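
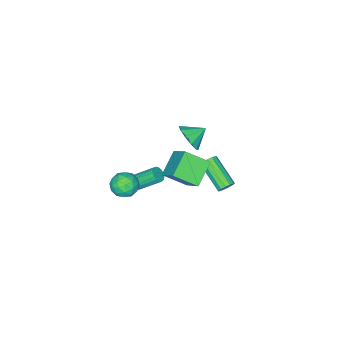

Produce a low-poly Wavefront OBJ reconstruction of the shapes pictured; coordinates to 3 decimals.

v 3.03 -0.086 0.807
v 3.403 0.135 0.061
v 2.817 -1.375 0.319
v 3.19 -1.154 -0.427
v 3.664 -1.216 0.291
v 3.796 -0.419 0.593
v 2.424 -0.821 -0.213
v 2.556 -0.024 0.089
v 3.029 -0.319 -0.569
v 3.795 -0.564 -0.257
v 2.425 -0.676 0.637
v 3.191 -0.921 0.949
v 3.235 0.138 0.477
v 2.985 -1.378 -0.097
v 3.263 -1.414 0.325
v 3.483 -1.284 -0.113
v 3.466 -0.188 0.789
v 3.685 -0.058 0.351
v 3.839 -0.852 0.486
v 2.535 -1.182 0.029
v 2.754 -1.052 -0.409
v 2.737 0.044 0.493
v 2.957 0.174 0.055
v 2.381 -0.388 -0.106
v 3.235 0.001 -0.331
v 3.109 -0.757 -0.618
v 2.659 -0.561 -0.493
v 2.737 -0.093 -0.315
v 3.685 -0.143 -0.148
v 3.56 -0.901 -0.435
v 3.838 -0.937 -0.014
v 3.916 -0.469 0.164
v 3.465 -0.41 -0.519
v 2.66 -0.339 0.815
v 2.535 -1.097 0.528
v 2.304 -0.771 0.216
v 2.382 -0.303 0.394
v 3.111 -0.483 0.998
v 2.985 -1.241 0.711
v 3.483 -1.147 0.695
v 3.561 -0.679 0.873
v 2.755 -0.83 0.899
v -2.85 1.609 -3.31
v -2.366 1.627 -3.07
v -2.807 -0.131 -2.049
v -3.29 -0.149 -2.29
v -2.558 1.78 -2.889
v -2.998 0.022 -1.869
v -2.842 1.879 -2.842
v -3.282 0.121 -1.822
v -3.128 1.891 -2.944
v -3.569 0.133 -1.923
v -3.327 1.815 -3.162
v -3.767 0.057 -2.141
v -3.373 1.673 -3.427
v -3.814 -0.086 -2.406
v -3.254 1.51 -3.655
v -3.694 -0.248 -2.634
v -3.006 1.379 -3.773
v -3.446 -0.379 -2.753
v -2.709 1.321 -3.745
v -3.149 -0.437 -2.724
v -2.456 1.355 -3.579
v -2.897 -0.403 -2.558
v -2.329 1.469 -3.327
v -2.769 -0.289 -2.306
v 2.047 2.952 1.909
v 0.717 2.613 2.77
v 2.485 4.154 3.059
v 1.156 3.815 3.92
v 2.844 1.885 2.72
v 1.515 1.546 3.581
v 3.283 3.087 3.87
v 1.953 2.748 4.731
v -0.284 -2.992 -4.103
v 0.182 -2.899 -3.892
v -0.509 -1.795 -2.847
v -0.976 -1.888 -3.057
v 0.166 -2.734 -4.077
v -0.525 -1.63 -3.032
v 0.047 -2.628 -4.268
v -0.644 -1.523 -3.223
v -0.147 -2.605 -4.421
v -0.839 -1.501 -3.376
v -0.374 -2.671 -4.501
v -1.065 -1.566 -3.456
v -0.58 -2.81 -4.49
v -1.271 -1.706 -3.445
v -0.718 -2.991 -4.39
v -1.409 -1.887 -3.345
v -0.757 -3.173 -4.224
v -1.448 -2.069 -3.179
v -0.687 -3.313 -4.03
v -1.379 -2.209 -2.985
v -0.526 -3.379 -3.853
v -1.217 -2.275 -2.808
v -0.309 -3.357 -3.733
v -1 -2.253 -2.688
v -0.086 -3.251 -3.698
v -0.778 -2.147 -2.653
v 0.091 -3.086 -3.755
v -0.6 -1.982 -2.71
v -2.061 -0.582 0.489
v -1.49 0.115 0.82
v -2.979 -0.098 1.051
v -1.715 0.293 0.3
v -2.071 0.136 -0.147
v -2.424 -0.295 -0.352
v -2.638 -0.835 -0.235
v -2.632 -1.28 0.158
v -2.408 -1.457 0.678
v -2.051 -1.301 1.126
v -1.698 -0.87 1.33
v -1.484 -0.329 1.213
f 1 38 17
f 38 12 41
f 17 41 6
f 38 41 17
f 1 17 13
f 17 6 18
f 13 18 2
f 17 18 13
f 1 13 22
f 13 2 23
f 22 23 8
f 13 23 22
f 1 22 34
f 22 8 37
f 34 37 11
f 22 37 34
f 1 34 38
f 34 11 42
f 38 42 12
f 34 42 38
f 2 18 29
f 18 6 32
f 29 32 10
f 18 32 29
f 6 41 19
f 41 12 40
f 19 40 5
f 41 40 19
f 12 42 39
f 42 11 35
f 39 35 3
f 42 35 39
f 11 37 36
f 37 8 24
f 36 24 7
f 37 24 36
f 8 23 28
f 23 2 25
f 28 25 9
f 23 25 28
f 4 30 16
f 30 10 31
f 16 31 5
f 30 31 16
f 4 16 14
f 16 5 15
f 14 15 3
f 16 15 14
f 4 14 21
f 14 3 20
f 21 20 7
f 14 20 21
f 4 21 26
f 21 7 27
f 26 27 9
f 21 27 26
f 4 26 30
f 26 9 33
f 30 33 10
f 26 33 30
f 5 31 19
f 31 10 32
f 19 32 6
f 31 32 19
f 3 15 39
f 15 5 40
f 39 40 12
f 15 40 39
f 7 20 36
f 20 3 35
f 36 35 11
f 20 35 36
f 9 27 28
f 27 7 24
f 28 24 8
f 27 24 28
f 10 33 29
f 33 9 25
f 29 25 2
f 33 25 29
f 44 43 47
f 44 47 45
f 45 47 48
f 45 48 46
f 47 43 49
f 47 49 48
f 48 49 50
f 48 50 46
f 49 43 51
f 49 51 50
f 50 51 52
f 50 52 46
f 51 43 53
f 51 53 52
f 52 53 54
f 52 54 46
f 53 43 55
f 53 55 54
f 54 55 56
f 54 56 46
f 55 43 57
f 55 57 56
f 56 57 58
f 56 58 46
f 57 43 59
f 57 59 58
f 58 59 60
f 58 60 46
f 59 43 61
f 59 61 60
f 60 61 62
f 60 62 46
f 61 43 63
f 61 63 62
f 62 63 64
f 62 64 46
f 63 43 65
f 63 65 64
f 64 65 66
f 64 66 46
f 65 43 44
f 65 44 66
f 66 44 45
f 66 45 46
f 68 70 67
f 71 68 67
f 67 70 69
f 69 71 67
f 68 74 70
f 72 68 71
f 72 74 68
f 70 74 69
f 73 71 69
f 69 74 73
f 73 72 71
f 74 72 73
f 76 75 79
f 76 79 77
f 77 79 80
f 77 80 78
f 79 75 81
f 79 81 80
f 80 81 82
f 80 82 78
f 81 75 83
f 81 83 82
f 82 83 84
f 82 84 78
f 83 75 85
f 83 85 84
f 84 85 86
f 84 86 78
f 85 75 87
f 85 87 86
f 86 87 88
f 86 88 78
f 87 75 89
f 87 89 88
f 88 89 90
f 88 90 78
f 89 75 91
f 89 91 90
f 90 91 92
f 90 92 78
f 91 75 93
f 91 93 92
f 92 93 94
f 92 94 78
f 93 75 95
f 93 95 94
f 94 95 96
f 94 96 78
f 95 75 97
f 95 97 96
f 96 97 98
f 96 98 78
f 97 75 99
f 97 99 98
f 98 99 100
f 98 100 78
f 99 75 101
f 99 101 100
f 100 101 102
f 100 102 78
f 101 75 76
f 101 76 102
f 102 76 77
f 102 77 78
f 104 103 106
f 104 106 105
f 106 103 107
f 106 107 105
f 107 103 108
f 107 108 105
f 108 103 109
f 108 109 105
f 109 103 110
f 109 110 105
f 110 103 111
f 110 111 105
f 111 103 112
f 111 112 105
f 112 103 113
f 112 113 105
f 113 103 114
f 113 114 105
f 114 103 104
f 114 104 105



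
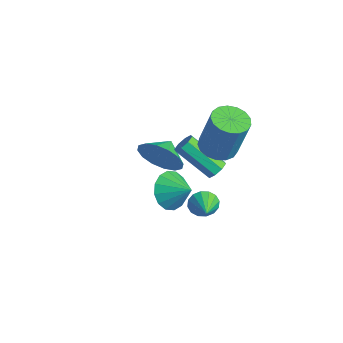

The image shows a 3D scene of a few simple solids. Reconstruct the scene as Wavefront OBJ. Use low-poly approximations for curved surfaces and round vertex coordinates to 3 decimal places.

v 0.161 -0.374 0.795
v 0.813 -0.862 0.697
v 1.311 -0.593 2.667
v 0.659 -0.106 2.765
v 0.95 -0.504 0.613
v 1.448 -0.235 2.584
v 0.907 -0.116 0.571
v 1.404 0.153 2.542
v 0.692 0.213 0.581
v 1.19 0.481 2.551
v 0.356 0.407 0.639
v 0.854 0.675 2.61
v -0.025 0.422 0.733
v 0.473 0.691 2.704
v -0.363 0.255 0.841
v 0.135 0.523 2.812
v -0.581 -0.057 0.939
v -0.083 0.212 2.909
v -0.629 -0.441 1.003
v -0.131 -0.172 2.974
v -0.496 -0.81 1.02
v 0.001 -0.541 2.991
v -0.213 -1.079 0.985
v 0.285 -0.81 2.956
v 0.157 -1.187 0.907
v 0.654 -0.918 2.877
v 0.527 -1.108 0.803
v 1.024 -0.84 2.773
v 1.901 -3.627 1.097
v 2.285 -3.374 0.335
v 2.779 -3.253 1.663
v 2.04 -3.009 0.472
v 1.758 -2.809 0.777
v 1.514 -2.829 1.168
v 1.374 -3.063 1.539
v 1.376 -3.448 1.792
v 1.518 -3.881 1.859
v 1.762 -4.246 1.721
v 2.044 -4.446 1.416
v 2.288 -4.426 1.026
v 2.428 -4.192 0.654
v 2.427 -3.807 0.401
v -0.589 0.108 -1.594
v -0.216 0.106 -1.231
v -1.419 -0.75 -0.003
v -1.791 -0.748 -0.366
v -0.439 0.435 -1.219
v -1.642 -0.42 0.009
v -0.749 0.573 -1.427
v -1.952 -0.282 -0.199
v -0.965 0.438 -1.732
v -2.168 -0.417 -0.505
v -0.961 0.11 -1.957
v -2.164 -0.746 -0.729
v -0.738 -0.22 -1.969
v -1.941 -1.075 -0.741
v -0.428 -0.358 -1.761
v -1.631 -1.213 -0.533
v -0.212 -0.223 -1.455
v -1.415 -1.078 -0.228
v -0.163 -0.801 -3.035
v 0.191 -0.52 -3.516
v 0.803 -1.279 -2.605
v 0.19 -0.292 -3.262
v 0.095 -0.2 -2.947
v -0.069 -0.27 -2.656
v -0.258 -0.481 -2.466
v -0.422 -0.779 -2.429
v -0.516 -1.082 -2.554
v -0.516 -1.311 -2.808
v -0.421 -1.402 -3.123
v -0.257 -1.333 -3.415
v -0.067 -1.121 -3.605
v 0.096 -0.824 -3.642
v -2.906 -1.153 -1.989
v -2.319 -1.107 -1.095
v -3.394 -0.327 -1.711
v -2.035 -0.813 -1.468
v -1.983 -0.611 -1.981
v -2.179 -0.554 -2.496
v -2.57 -0.657 -2.875
v -3.05 -0.894 -3.017
v -3.492 -1.2 -2.883
v -3.776 -1.494 -2.509
v -3.828 -1.696 -1.996
v -3.632 -1.753 -1.481
v -3.241 -1.65 -1.102
v -2.761 -1.413 -0.961
f 2 1 5
f 2 5 3
f 3 5 6
f 3 6 4
f 5 1 7
f 5 7 6
f 6 7 8
f 6 8 4
f 7 1 9
f 7 9 8
f 8 9 10
f 8 10 4
f 9 1 11
f 9 11 10
f 10 11 12
f 10 12 4
f 11 1 13
f 11 13 12
f 12 13 14
f 12 14 4
f 13 1 15
f 13 15 14
f 14 15 16
f 14 16 4
f 15 1 17
f 15 17 16
f 16 17 18
f 16 18 4
f 17 1 19
f 17 19 18
f 18 19 20
f 18 20 4
f 19 1 21
f 19 21 20
f 20 21 22
f 20 22 4
f 21 1 23
f 21 23 22
f 22 23 24
f 22 24 4
f 23 1 25
f 23 25 24
f 24 25 26
f 24 26 4
f 25 1 27
f 25 27 26
f 26 27 28
f 26 28 4
f 27 1 2
f 27 2 28
f 28 2 3
f 28 3 4
f 30 29 32
f 30 32 31
f 32 29 33
f 32 33 31
f 33 29 34
f 33 34 31
f 34 29 35
f 34 35 31
f 35 29 36
f 35 36 31
f 36 29 37
f 36 37 31
f 37 29 38
f 37 38 31
f 38 29 39
f 38 39 31
f 39 29 40
f 39 40 31
f 40 29 41
f 40 41 31
f 41 29 42
f 41 42 31
f 42 29 30
f 42 30 31
f 44 43 47
f 44 47 45
f 45 47 48
f 45 48 46
f 47 43 49
f 47 49 48
f 48 49 50
f 48 50 46
f 49 43 51
f 49 51 50
f 50 51 52
f 50 52 46
f 51 43 53
f 51 53 52
f 52 53 54
f 52 54 46
f 53 43 55
f 53 55 54
f 54 55 56
f 54 56 46
f 55 43 57
f 55 57 56
f 56 57 58
f 56 58 46
f 57 43 59
f 57 59 58
f 58 59 60
f 58 60 46
f 59 43 44
f 59 44 60
f 60 44 45
f 60 45 46
f 62 61 64
f 62 64 63
f 64 61 65
f 64 65 63
f 65 61 66
f 65 66 63
f 66 61 67
f 66 67 63
f 67 61 68
f 67 68 63
f 68 61 69
f 68 69 63
f 69 61 70
f 69 70 63
f 70 61 71
f 70 71 63
f 71 61 72
f 71 72 63
f 72 61 73
f 72 73 63
f 73 61 74
f 73 74 63
f 74 61 62
f 74 62 63
f 76 75 78
f 76 78 77
f 78 75 79
f 78 79 77
f 79 75 80
f 79 80 77
f 80 75 81
f 80 81 77
f 81 75 82
f 81 82 77
f 82 75 83
f 82 83 77
f 83 75 84
f 83 84 77
f 84 75 85
f 84 85 77
f 85 75 86
f 85 86 77
f 86 75 87
f 86 87 77
f 87 75 88
f 87 88 77
f 88 75 76
f 88 76 77



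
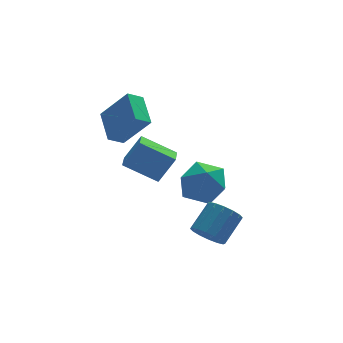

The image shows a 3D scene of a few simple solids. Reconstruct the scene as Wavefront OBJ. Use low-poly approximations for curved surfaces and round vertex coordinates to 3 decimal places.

v 0.249 -0.402 -2.262
v -1.084 0.306 -1.415
v 0.623 0.602 -2.512
v -0.709 1.31 -1.665
v 1.009 -0.39 -1.075
v -0.323 0.318 -0.228
v 1.384 0.614 -1.325
v 0.051 1.322 -0.478
v 1.566 -2.859 -4.269
v 2.137 -3.386 -4.495
v 3.126 -2.708 -3.577
v 2.554 -2.181 -3.351
v 2.17 -3.068 -4.766
v 3.159 -2.39 -3.848
v 2.041 -2.693 -4.903
v 3.03 -2.015 -3.985
v 1.785 -2.363 -4.871
v 2.773 -1.685 -3.953
v 1.47 -2.166 -4.677
v 2.458 -1.488 -3.759
v 1.18 -2.154 -4.374
v 2.169 -1.476 -3.456
v 0.994 -2.332 -4.043
v 1.983 -1.654 -3.125
v 0.961 -2.65 -3.772
v 1.95 -1.972 -2.854
v 1.09 -3.025 -3.635
v 2.079 -2.347 -2.717
v 1.347 -3.355 -3.667
v 2.335 -2.677 -2.749
v 1.662 -3.552 -3.861
v 2.65 -2.874 -2.943
v 1.951 -3.564 -4.164
v 2.94 -2.886 -3.246
v 1.88 1.461 -3.44
v 2.434 1.149 -2.423
v 2.606 -0.109 -4.317
v 3.16 -0.421 -3.3
v 1.965 -0.476 -3.373
v 1.516 0.495 -2.831
v 3.524 0.545 -3.909
v 3.075 1.516 -3.367
v 3.45 0.583 -2.714
v 2.486 -0.048 -2.382
v 2.554 1.088 -4.358
v 1.59 0.457 -4.026
v -1.283 1.726 -0.659
v -1.164 3.261 -0.013
v -0.563 1.854 -1.093
v -0.445 3.389 -0.447
v -0.275 1.031 0.807
v -0.157 2.566 1.453
v 0.444 1.159 0.373
v 0.563 2.694 1.019
f 2 4 1
f 5 2 1
f 1 4 3
f 3 5 1
f 2 8 4
f 6 2 5
f 6 8 2
f 4 8 3
f 7 5 3
f 3 8 7
f 7 6 5
f 8 6 7
f 10 9 13
f 10 13 11
f 11 13 14
f 11 14 12
f 13 9 15
f 13 15 14
f 14 15 16
f 14 16 12
f 15 9 17
f 15 17 16
f 16 17 18
f 16 18 12
f 17 9 19
f 17 19 18
f 18 19 20
f 18 20 12
f 19 9 21
f 19 21 20
f 20 21 22
f 20 22 12
f 21 9 23
f 21 23 22
f 22 23 24
f 22 24 12
f 23 9 25
f 23 25 24
f 24 25 26
f 24 26 12
f 25 9 27
f 25 27 26
f 26 27 28
f 26 28 12
f 27 9 29
f 27 29 28
f 28 29 30
f 28 30 12
f 29 9 31
f 29 31 30
f 30 31 32
f 30 32 12
f 31 9 33
f 31 33 32
f 32 33 34
f 32 34 12
f 33 9 10
f 33 10 34
f 34 10 11
f 34 11 12
f 35 46 40
f 35 40 36
f 35 36 42
f 35 42 45
f 35 45 46
f 36 40 44
f 40 46 39
f 46 45 37
f 45 42 41
f 42 36 43
f 38 44 39
f 38 39 37
f 38 37 41
f 38 41 43
f 38 43 44
f 39 44 40
f 37 39 46
f 41 37 45
f 43 41 42
f 44 43 36
f 48 50 47
f 51 48 47
f 47 50 49
f 49 51 47
f 48 54 50
f 52 48 51
f 52 54 48
f 50 54 49
f 53 51 49
f 49 54 53
f 53 52 51
f 54 52 53



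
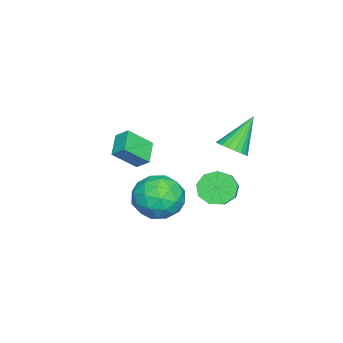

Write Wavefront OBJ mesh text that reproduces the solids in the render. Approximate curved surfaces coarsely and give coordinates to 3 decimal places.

v 1.41 2.114 2.383
v 1.908 1.937 1.68
v 2.829 2.169 2.274
v 2.33 2.346 2.977
v 1.758 2.52 1.684
v 2.679 2.752 2.278
v 1.445 2.913 2.016
v 2.365 3.145 2.61
v 1.115 2.932 2.519
v 2.036 3.164 3.113
v 0.923 2.568 2.959
v 1.844 2.801 3.553
v 0.959 1.992 3.129
v 1.88 2.224 3.723
v 1.206 1.473 2.95
v 2.126 1.705 3.544
v 1.548 1.253 2.506
v 2.468 1.486 3.1
v 1.825 1.437 2.004
v 2.746 1.669 2.598
v -3.63 -3.22 1.096
v -2.923 -4.154 2.127
v -3.51 -2.565 1.608
v -2.803 -3.499 2.638
v -2.477 -2.981 0.522
v -1.77 -3.915 1.552
v -2.357 -2.326 1.033
v -1.65 -3.26 2.064
v 1.546 0.568 1.904
v 2.567 0.135 1.325
v 0.573 -1.155 1.475
v 1.594 -1.588 0.896
v 1.594 -1.442 2.139
v 2.195 -0.378 2.404
v 0.945 -0.642 0.396
v 1.546 0.422 0.661
v 2.196 -0.613 0.393
v 2.597 -1.107 1.47
v 0.543 0.087 1.33
v 0.944 -0.407 2.407
v 2.142 0.503 1.652
v 0.998 -1.523 1.148
v 0.998 -1.437 1.879
v 1.598 -1.692 1.538
v 1.923 0.201 2.286
v 2.524 -0.053 1.946
v 1.951 -0.98 2.424
v 0.616 -0.967 0.854
v 1.217 -1.221 0.514
v 1.542 0.672 1.262
v 2.142 0.417 0.921
v 1.189 -0.04 0.376
v 2.524 -0.192 0.764
v 1.952 -1.204 0.512
v 1.57 -0.648 0.218
v 1.924 -0.023 0.374
v 2.76 -0.482 1.397
v 2.188 -1.495 1.145
v 2.187 -1.409 1.876
v 2.541 -0.783 2.031
v 2.541 -0.922 0.849
v 0.952 0.475 1.655
v 0.38 -0.538 1.403
v 0.599 -0.237 0.769
v 0.953 0.389 0.924
v 1.188 0.184 2.288
v 0.616 -0.828 2.036
v 1.216 -0.997 2.426
v 1.57 -0.372 2.582
v 0.599 -0.098 1.951
v -3.121 1.294 2.146
v -2.59 1.876 2.285
v -4.259 1.946 3.774
v -2.802 2.025 2.077
v -3.07 2.047 1.88
v -3.347 1.939 1.73
v -3.584 1.72 1.652
v -3.742 1.427 1.659
v -3.792 1.111 1.751
v -3.726 0.827 1.911
v -3.555 0.623 2.111
v -3.31 0.536 2.318
v -3.031 0.58 2.495
v -2.769 0.747 2.612
v -2.567 1.009 2.648
v -2.461 1.32 2.598
v -2.469 1.627 2.469
f 2 1 5
f 2 5 3
f 3 5 6
f 3 6 4
f 5 1 7
f 5 7 6
f 6 7 8
f 6 8 4
f 7 1 9
f 7 9 8
f 8 9 10
f 8 10 4
f 9 1 11
f 9 11 10
f 10 11 12
f 10 12 4
f 11 1 13
f 11 13 12
f 12 13 14
f 12 14 4
f 13 1 15
f 13 15 14
f 14 15 16
f 14 16 4
f 15 1 17
f 15 17 16
f 16 17 18
f 16 18 4
f 17 1 19
f 17 19 18
f 18 19 20
f 18 20 4
f 19 1 2
f 19 2 20
f 20 2 3
f 20 3 4
f 22 24 21
f 25 22 21
f 21 24 23
f 23 25 21
f 22 28 24
f 26 22 25
f 26 28 22
f 24 28 23
f 27 25 23
f 23 28 27
f 27 26 25
f 28 26 27
f 29 66 45
f 66 40 69
f 45 69 34
f 66 69 45
f 29 45 41
f 45 34 46
f 41 46 30
f 45 46 41
f 29 41 50
f 41 30 51
f 50 51 36
f 41 51 50
f 29 50 62
f 50 36 65
f 62 65 39
f 50 65 62
f 29 62 66
f 62 39 70
f 66 70 40
f 62 70 66
f 30 46 57
f 46 34 60
f 57 60 38
f 46 60 57
f 34 69 47
f 69 40 68
f 47 68 33
f 69 68 47
f 40 70 67
f 70 39 63
f 67 63 31
f 70 63 67
f 39 65 64
f 65 36 52
f 64 52 35
f 65 52 64
f 36 51 56
f 51 30 53
f 56 53 37
f 51 53 56
f 32 58 44
f 58 38 59
f 44 59 33
f 58 59 44
f 32 44 42
f 44 33 43
f 42 43 31
f 44 43 42
f 32 42 49
f 42 31 48
f 49 48 35
f 42 48 49
f 32 49 54
f 49 35 55
f 54 55 37
f 49 55 54
f 32 54 58
f 54 37 61
f 58 61 38
f 54 61 58
f 33 59 47
f 59 38 60
f 47 60 34
f 59 60 47
f 31 43 67
f 43 33 68
f 67 68 40
f 43 68 67
f 35 48 64
f 48 31 63
f 64 63 39
f 48 63 64
f 37 55 56
f 55 35 52
f 56 52 36
f 55 52 56
f 38 61 57
f 61 37 53
f 57 53 30
f 61 53 57
f 72 71 74
f 72 74 73
f 74 71 75
f 74 75 73
f 75 71 76
f 75 76 73
f 76 71 77
f 76 77 73
f 77 71 78
f 77 78 73
f 78 71 79
f 78 79 73
f 79 71 80
f 79 80 73
f 80 71 81
f 80 81 73
f 81 71 82
f 81 82 73
f 82 71 83
f 82 83 73
f 83 71 84
f 83 84 73
f 84 71 85
f 84 85 73
f 85 71 86
f 85 86 73
f 86 71 87
f 86 87 73
f 87 71 72
f 87 72 73



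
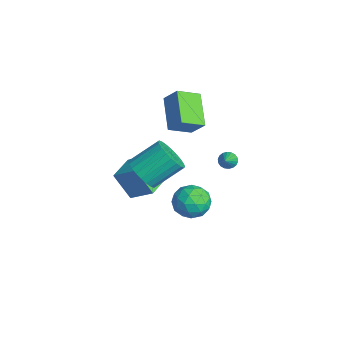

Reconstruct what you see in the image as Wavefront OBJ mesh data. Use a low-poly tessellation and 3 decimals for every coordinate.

v -2.13 0.902 1.292
v -3.98 1.226 2.379
v -2.278 2.235 0.643
v -4.127 2.56 1.731
v -1.473 1.44 2.249
v -3.322 1.765 3.337
v -1.62 2.774 1.601
v -3.47 3.098 2.688
v -1.441 2.378 -4.253
v -0.891 2.762 -3.349
v -0.589 0.778 -4.091
v -0.039 1.162 -3.187
v -1.147 0.973 -3.133
v -1.673 1.962 -3.234
v 0.193 1.578 -4.206
v -0.333 2.567 -4.307
v 0.119 2.268 -3.321
v -0.709 1.894 -2.658
v -0.771 1.646 -4.782
v -1.599 1.272 -4.119
v -1.241 2.711 -3.815
v -0.239 0.829 -3.625
v -0.89 0.718 -3.593
v -0.567 0.944 -3.062
v -1.701 2.24 -3.747
v -1.378 2.466 -3.216
v -1.528 1.414 -3.089
v -0.102 1.074 -4.224
v 0.221 1.3 -3.693
v -0.913 2.596 -4.378
v -0.59 2.822 -3.847
v 0.048 2.126 -4.351
v -0.324 2.646 -3.268
v 0.177 1.705 -3.172
v 0.314 1.95 -3.771
v 0.004 2.531 -3.83
v -0.811 2.426 -2.878
v -0.31 1.485 -2.782
v -0.961 1.374 -2.751
v -1.271 1.956 -2.81
v -0.217 2.135 -2.861
v -1.17 2.055 -4.658
v -0.669 1.114 -4.562
v -0.209 1.584 -4.63
v -0.519 2.166 -4.689
v -1.657 1.835 -4.268
v -1.156 0.894 -4.172
v -1.484 1.009 -3.61
v -1.794 1.59 -3.669
v -1.263 1.405 -4.579
v -4.388 -0.671 -2.573
v -3.516 0.323 -1.707
v -3.721 0.064 -4.087
v -2.85 1.058 -3.221
v -3.07 -1.838 -2.559
v -2.199 -0.844 -1.693
v -2.404 -1.103 -4.073
v -1.532 -0.109 -3.207
v 2.335 -1.795 1.924
v 2.835 -1.251 1.192
v 2.806 0.299 2.325
v 2.305 -0.245 3.056
v 2.449 -1.184 1.09
v 2.419 0.366 2.223
v 2.044 -1.209 1.115
v 2.015 0.341 2.247
v 1.684 -1.324 1.263
v 1.655 0.226 2.395
v 1.423 -1.511 1.511
v 1.394 0.039 2.644
v 1.301 -1.741 1.822
v 1.271 -0.191 2.955
v 1.336 -1.979 2.149
v 1.307 -0.429 3.282
v 1.524 -2.189 2.442
v 1.494 -0.639 3.574
v 1.834 -2.339 2.655
v 1.805 -0.789 3.788
v 2.221 -2.406 2.757
v 2.191 -0.856 3.89
v 2.625 -2.381 2.733
v 2.596 -0.831 3.865
v 2.985 -2.266 2.585
v 2.956 -0.716 3.717
v 3.246 -2.079 2.336
v 3.217 -0.529 3.469
v 3.369 -1.849 2.025
v 3.339 -0.299 3.158
v 3.333 -1.611 1.698
v 3.304 -0.061 2.831
v 3.146 -1.401 1.406
v 3.116 0.149 2.538
v -0.34 3.615 -0.447
v 0.007 3.964 -0.645
v 0.62 3.125 0.367
v -0.087 4.081 -0.464
v -0.231 4.106 -0.279
v -0.397 4.034 -0.127
v -0.551 3.879 -0.039
v -0.663 3.672 -0.031
v -0.712 3.453 -0.106
v -0.686 3.267 -0.248
v -0.592 3.149 -0.43
v -0.448 3.124 -0.615
v -0.282 3.196 -0.767
v -0.128 3.351 -0.855
v -0.016 3.559 -0.863
v 0.033 3.777 -0.788
f 2 4 1
f 5 2 1
f 1 4 3
f 3 5 1
f 2 8 4
f 6 2 5
f 6 8 2
f 4 8 3
f 7 5 3
f 3 8 7
f 7 6 5
f 8 6 7
f 9 46 25
f 46 20 49
f 25 49 14
f 46 49 25
f 9 25 21
f 25 14 26
f 21 26 10
f 25 26 21
f 9 21 30
f 21 10 31
f 30 31 16
f 21 31 30
f 9 30 42
f 30 16 45
f 42 45 19
f 30 45 42
f 9 42 46
f 42 19 50
f 46 50 20
f 42 50 46
f 10 26 37
f 26 14 40
f 37 40 18
f 26 40 37
f 14 49 27
f 49 20 48
f 27 48 13
f 49 48 27
f 20 50 47
f 50 19 43
f 47 43 11
f 50 43 47
f 19 45 44
f 45 16 32
f 44 32 15
f 45 32 44
f 16 31 36
f 31 10 33
f 36 33 17
f 31 33 36
f 12 38 24
f 38 18 39
f 24 39 13
f 38 39 24
f 12 24 22
f 24 13 23
f 22 23 11
f 24 23 22
f 12 22 29
f 22 11 28
f 29 28 15
f 22 28 29
f 12 29 34
f 29 15 35
f 34 35 17
f 29 35 34
f 12 34 38
f 34 17 41
f 38 41 18
f 34 41 38
f 13 39 27
f 39 18 40
f 27 40 14
f 39 40 27
f 11 23 47
f 23 13 48
f 47 48 20
f 23 48 47
f 15 28 44
f 28 11 43
f 44 43 19
f 28 43 44
f 17 35 36
f 35 15 32
f 36 32 16
f 35 32 36
f 18 41 37
f 41 17 33
f 37 33 10
f 41 33 37
f 52 54 51
f 55 52 51
f 51 54 53
f 53 55 51
f 52 58 54
f 56 52 55
f 56 58 52
f 54 58 53
f 57 55 53
f 53 58 57
f 57 56 55
f 58 56 57
f 60 59 63
f 60 63 61
f 61 63 64
f 61 64 62
f 63 59 65
f 63 65 64
f 64 65 66
f 64 66 62
f 65 59 67
f 65 67 66
f 66 67 68
f 66 68 62
f 67 59 69
f 67 69 68
f 68 69 70
f 68 70 62
f 69 59 71
f 69 71 70
f 70 71 72
f 70 72 62
f 71 59 73
f 71 73 72
f 72 73 74
f 72 74 62
f 73 59 75
f 73 75 74
f 74 75 76
f 74 76 62
f 75 59 77
f 75 77 76
f 76 77 78
f 76 78 62
f 77 59 79
f 77 79 78
f 78 79 80
f 78 80 62
f 79 59 81
f 79 81 80
f 80 81 82
f 80 82 62
f 81 59 83
f 81 83 82
f 82 83 84
f 82 84 62
f 83 59 85
f 83 85 84
f 84 85 86
f 84 86 62
f 85 59 87
f 85 87 86
f 86 87 88
f 86 88 62
f 87 59 89
f 87 89 88
f 88 89 90
f 88 90 62
f 89 59 91
f 89 91 90
f 90 91 92
f 90 92 62
f 91 59 60
f 91 60 92
f 92 60 61
f 92 61 62
f 94 93 96
f 94 96 95
f 96 93 97
f 96 97 95
f 97 93 98
f 97 98 95
f 98 93 99
f 98 99 95
f 99 93 100
f 99 100 95
f 100 93 101
f 100 101 95
f 101 93 102
f 101 102 95
f 102 93 103
f 102 103 95
f 103 93 104
f 103 104 95
f 104 93 105
f 104 105 95
f 105 93 106
f 105 106 95
f 106 93 107
f 106 107 95
f 107 93 108
f 107 108 95
f 108 93 94
f 108 94 95



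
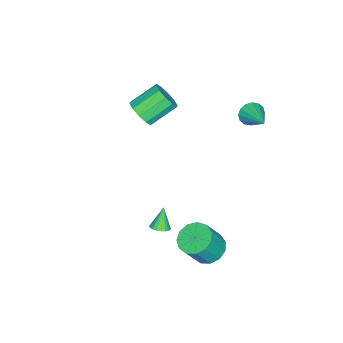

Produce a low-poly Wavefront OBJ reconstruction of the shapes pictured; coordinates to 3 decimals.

v 3.619 3.574 -1.453
v 4.223 3.097 -1.901
v 4.944 2.709 -0.515
v 4.341 3.186 -0.067
v 4.407 3.562 -1.867
v 5.129 3.174 -0.481
v 4.342 4.031 -1.701
v 5.063 3.643 -0.315
v 4.047 4.355 -1.457
v 4.768 3.967 -0.071
v 3.616 4.431 -1.212
v 4.337 4.043 0.174
v 3.186 4.235 -1.043
v 3.908 3.847 0.343
v 2.894 3.829 -1.004
v 3.616 3.441 0.382
v 2.832 3.342 -1.108
v 3.554 2.954 0.278
v 3.02 2.929 -1.322
v 3.742 2.541 0.064
v 3.398 2.721 -1.577
v 4.12 2.333 -0.191
v 3.847 2.783 -1.793
v 4.568 2.395 -0.407
v -2.013 3.012 3.534
v -1.542 2.867 3.08
v -1.027 4.108 4.206
v -1.729 3.122 2.937
v -1.991 3.348 2.955
v -2.26 3.483 3.127
v -2.462 3.493 3.409
v -2.544 3.373 3.724
v -2.483 3.156 3.988
v -2.297 2.901 4.131
v -2.034 2.676 4.113
v -1.765 2.54 3.94
v -1.563 2.531 3.659
v -1.481 2.651 3.344
v -1.07 -2.436 1.844
v -0.642 -2.621 2.542
v -1.722 -1.749 3.435
v -2.15 -1.564 2.736
v -0.448 -2.18 2.347
v -1.528 -1.309 3.24
v -0.492 -1.838 1.96
v -1.572 -0.966 2.852
v -0.756 -1.723 1.528
v -1.836 -0.852 2.421
v -1.141 -1.881 1.217
v -2.221 -1.01 2.11
v -1.498 -2.251 1.145
v -2.578 -1.379 2.038
v -1.692 -2.691 1.34
v -2.772 -1.82 2.233
v -1.648 -3.034 1.728
v -2.728 -2.162 2.62
v -1.384 -3.148 2.159
v -2.464 -2.277 3.052
v -0.999 -2.99 2.47
v -2.079 -2.119 3.363
v 3.371 0.909 -1.475
v 3.809 0.955 -1.218
v 2.789 0.811 -0.465
v 3.746 1.157 -1.235
v 3.619 1.316 -1.293
v 3.448 1.405 -1.382
v 3.264 1.408 -1.488
v 3.099 1.325 -1.591
v 2.981 1.17 -1.675
v 2.93 0.97 -1.723
v 2.955 0.759 -1.729
v 3.052 0.575 -1.691
v 3.205 0.448 -1.616
v 3.386 0.401 -1.516
v 3.565 0.442 -1.409
v 3.71 0.564 -1.314
v 3.796 0.745 -1.246
f 2 1 5
f 2 5 3
f 3 5 6
f 3 6 4
f 5 1 7
f 5 7 6
f 6 7 8
f 6 8 4
f 7 1 9
f 7 9 8
f 8 9 10
f 8 10 4
f 9 1 11
f 9 11 10
f 10 11 12
f 10 12 4
f 11 1 13
f 11 13 12
f 12 13 14
f 12 14 4
f 13 1 15
f 13 15 14
f 14 15 16
f 14 16 4
f 15 1 17
f 15 17 16
f 16 17 18
f 16 18 4
f 17 1 19
f 17 19 18
f 18 19 20
f 18 20 4
f 19 1 21
f 19 21 20
f 20 21 22
f 20 22 4
f 21 1 23
f 21 23 22
f 22 23 24
f 22 24 4
f 23 1 2
f 23 2 24
f 24 2 3
f 24 3 4
f 26 25 28
f 26 28 27
f 28 25 29
f 28 29 27
f 29 25 30
f 29 30 27
f 30 25 31
f 30 31 27
f 31 25 32
f 31 32 27
f 32 25 33
f 32 33 27
f 33 25 34
f 33 34 27
f 34 25 35
f 34 35 27
f 35 25 36
f 35 36 27
f 36 25 37
f 36 37 27
f 37 25 38
f 37 38 27
f 38 25 26
f 38 26 27
f 40 39 43
f 40 43 41
f 41 43 44
f 41 44 42
f 43 39 45
f 43 45 44
f 44 45 46
f 44 46 42
f 45 39 47
f 45 47 46
f 46 47 48
f 46 48 42
f 47 39 49
f 47 49 48
f 48 49 50
f 48 50 42
f 49 39 51
f 49 51 50
f 50 51 52
f 50 52 42
f 51 39 53
f 51 53 52
f 52 53 54
f 52 54 42
f 53 39 55
f 53 55 54
f 54 55 56
f 54 56 42
f 55 39 57
f 55 57 56
f 56 57 58
f 56 58 42
f 57 39 59
f 57 59 58
f 58 59 60
f 58 60 42
f 59 39 40
f 59 40 60
f 60 40 41
f 60 41 42
f 62 61 64
f 62 64 63
f 64 61 65
f 64 65 63
f 65 61 66
f 65 66 63
f 66 61 67
f 66 67 63
f 67 61 68
f 67 68 63
f 68 61 69
f 68 69 63
f 69 61 70
f 69 70 63
f 70 61 71
f 70 71 63
f 71 61 72
f 71 72 63
f 72 61 73
f 72 73 63
f 73 61 74
f 73 74 63
f 74 61 75
f 74 75 63
f 75 61 76
f 75 76 63
f 76 61 77
f 76 77 63
f 77 61 62
f 77 62 63



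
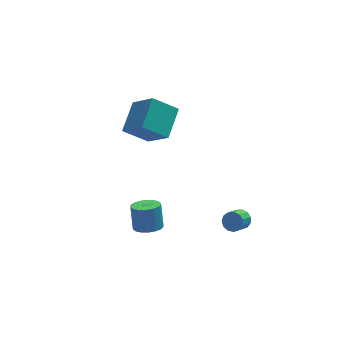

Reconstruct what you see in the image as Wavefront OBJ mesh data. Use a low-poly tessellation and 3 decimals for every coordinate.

v 0.288 3.588 0.207
v -1.035 3.913 1.19
v 1.244 5.061 1.006
v -0.078 5.386 1.99
v 1.058 2.294 1.67
v -0.264 2.619 2.654
v 2.015 3.767 2.47
v 0.692 4.092 3.453
v 3.871 -1.699 -2.215
v 4.356 -1.909 -1.93
v 3.733 -2.491 -1.3
v 3.249 -2.281 -1.585
v 4.262 -1.629 -1.764
v 3.639 -2.212 -1.135
v 4.044 -1.372 -1.742
v 3.421 -1.954 -1.112
v 3.771 -1.218 -1.87
v 3.148 -1.801 -1.24
v 3.53 -1.217 -2.107
v 2.907 -1.8 -1.477
v 3.398 -1.369 -2.378
v 2.775 -1.952 -1.749
v 3.416 -1.625 -2.598
v 2.793 -2.208 -1.968
v 3.578 -1.905 -2.696
v 2.955 -2.488 -2.066
v 3.834 -2.119 -2.641
v 3.211 -2.702 -2.011
v 4.102 -2.2 -2.451
v 3.479 -2.783 -1.821
v 4.296 -2.121 -2.186
v 3.673 -2.704 -1.556
v -1.313 -2.676 -0.214
v -0.549 -2.552 -0.308
v -0.503 -1.901 0.919
v -1.267 -2.024 1.014
v -0.707 -2.251 -0.461
v -0.661 -1.6 0.766
v -1.005 -2.048 -0.558
v -0.959 -1.396 0.669
v -1.373 -1.988 -0.576
v -1.327 -1.336 0.651
v -1.727 -2.086 -0.511
v -1.681 -1.434 0.716
v -1.987 -2.318 -0.378
v -1.941 -1.667 0.849
v -2.092 -2.633 -0.207
v -2.046 -1.982 1.02
v -2.019 -2.958 -0.037
v -1.973 -2.306 1.19
v -1.784 -3.218 0.092
v -1.738 -2.566 1.319
v -1.441 -3.353 0.151
v -1.395 -2.702 1.378
v -1.069 -3.334 0.127
v -1.023 -2.682 1.354
v -0.753 -3.164 0.024
v -0.707 -2.512 1.251
v -0.565 -2.881 -0.132
v -0.519 -2.23 1.095
f 2 4 1
f 5 2 1
f 1 4 3
f 3 5 1
f 2 8 4
f 6 2 5
f 6 8 2
f 4 8 3
f 7 5 3
f 3 8 7
f 7 6 5
f 8 6 7
f 10 9 13
f 10 13 11
f 11 13 14
f 11 14 12
f 13 9 15
f 13 15 14
f 14 15 16
f 14 16 12
f 15 9 17
f 15 17 16
f 16 17 18
f 16 18 12
f 17 9 19
f 17 19 18
f 18 19 20
f 18 20 12
f 19 9 21
f 19 21 20
f 20 21 22
f 20 22 12
f 21 9 23
f 21 23 22
f 22 23 24
f 22 24 12
f 23 9 25
f 23 25 24
f 24 25 26
f 24 26 12
f 25 9 27
f 25 27 26
f 26 27 28
f 26 28 12
f 27 9 29
f 27 29 28
f 28 29 30
f 28 30 12
f 29 9 31
f 29 31 30
f 30 31 32
f 30 32 12
f 31 9 10
f 31 10 32
f 32 10 11
f 32 11 12
f 34 33 37
f 34 37 35
f 35 37 38
f 35 38 36
f 37 33 39
f 37 39 38
f 38 39 40
f 38 40 36
f 39 33 41
f 39 41 40
f 40 41 42
f 40 42 36
f 41 33 43
f 41 43 42
f 42 43 44
f 42 44 36
f 43 33 45
f 43 45 44
f 44 45 46
f 44 46 36
f 45 33 47
f 45 47 46
f 46 47 48
f 46 48 36
f 47 33 49
f 47 49 48
f 48 49 50
f 48 50 36
f 49 33 51
f 49 51 50
f 50 51 52
f 50 52 36
f 51 33 53
f 51 53 52
f 52 53 54
f 52 54 36
f 53 33 55
f 53 55 54
f 54 55 56
f 54 56 36
f 55 33 57
f 55 57 56
f 56 57 58
f 56 58 36
f 57 33 59
f 57 59 58
f 58 59 60
f 58 60 36
f 59 33 34
f 59 34 60
f 60 34 35
f 60 35 36



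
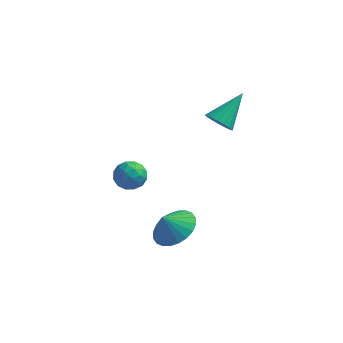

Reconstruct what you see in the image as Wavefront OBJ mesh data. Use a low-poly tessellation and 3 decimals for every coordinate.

v -0.142 -0.331 0.392
v 0.142 -0.612 -0.276
v -1.202 -0.988 0.216
v -0.918 -1.269 -0.452
v -0.608 -1.49 0.227
v 0.047 -1.084 0.336
v -1.107 -0.516 -0.396
v -0.452 -0.11 -0.287
v -0.454 -0.726 -0.762
v -0.145 -1.328 -0.378
v -0.915 -0.272 0.318
v -0.606 -0.874 0.702
v 0.093 -0.414 0.073
v -1.153 -1.186 -0.133
v -0.971 -1.316 0.266
v -0.804 -1.481 -0.127
v 0.037 -0.691 0.433
v 0.204 -0.857 0.04
v -0.236 -1.372 0.336
v -1.264 -0.743 -0.1
v -1.097 -0.909 -0.493
v -0.256 -0.119 0.067
v -0.089 -0.284 -0.326
v -0.824 -0.228 -0.396
v -0.09 -0.646 -0.605
v -0.713 -1.032 -0.708
v -0.825 -0.59 -0.675
v -0.44 -0.351 -0.612
v 0.091 -1 -0.379
v -0.532 -1.386 -0.482
v -0.35 -1.516 -0.083
v 0.035 -1.277 -0.019
v -0.259 -1.067 -0.665
v -0.528 -0.214 0.422
v -1.151 -0.6 0.319
v -1.095 -0.323 -0.041
v -0.71 -0.084 0.023
v -0.347 -0.568 0.648
v -0.97 -0.954 0.545
v -0.62 -1.249 0.552
v -0.235 -1.01 0.615
v -0.801 -0.533 0.605
v 1.292 -0.367 -3.507
v 2.25 -0.336 -2.987
v 0.828 -0.653 -2.633
v 2.112 0.062 -2.93
v 1.849 0.395 -2.961
v 1.502 0.612 -3.075
v 1.122 0.68 -3.255
v 0.769 0.588 -3.473
v 0.495 0.351 -3.696
v 0.343 0.005 -3.891
v 0.335 -0.398 -4.026
v 0.473 -0.796 -4.083
v 0.736 -1.129 -4.052
v 1.083 -1.346 -3.938
v 1.463 -1.414 -3.759
v 1.816 -1.322 -3.541
v 2.09 -1.086 -3.317
v 2.242 -0.739 -3.123
v 2.5 2.036 2.007
v 2.959 2.23 1.501
v 3.16 3.364 3.113
v 2.705 2.408 1.438
v 2.411 2.512 1.488
v 2.135 2.522 1.641
v 1.931 2.436 1.866
v 1.84 2.27 2.12
v 1.879 2.058 2.35
v 2.042 1.842 2.513
v 2.296 1.664 2.576
v 2.59 1.559 2.526
v 2.866 1.55 2.373
v 3.07 1.636 2.147
v 3.161 1.802 1.894
v 3.121 2.014 1.663
f 1 38 17
f 38 12 41
f 17 41 6
f 38 41 17
f 1 17 13
f 17 6 18
f 13 18 2
f 17 18 13
f 1 13 22
f 13 2 23
f 22 23 8
f 13 23 22
f 1 22 34
f 22 8 37
f 34 37 11
f 22 37 34
f 1 34 38
f 34 11 42
f 38 42 12
f 34 42 38
f 2 18 29
f 18 6 32
f 29 32 10
f 18 32 29
f 6 41 19
f 41 12 40
f 19 40 5
f 41 40 19
f 12 42 39
f 42 11 35
f 39 35 3
f 42 35 39
f 11 37 36
f 37 8 24
f 36 24 7
f 37 24 36
f 8 23 28
f 23 2 25
f 28 25 9
f 23 25 28
f 4 30 16
f 30 10 31
f 16 31 5
f 30 31 16
f 4 16 14
f 16 5 15
f 14 15 3
f 16 15 14
f 4 14 21
f 14 3 20
f 21 20 7
f 14 20 21
f 4 21 26
f 21 7 27
f 26 27 9
f 21 27 26
f 4 26 30
f 26 9 33
f 30 33 10
f 26 33 30
f 5 31 19
f 31 10 32
f 19 32 6
f 31 32 19
f 3 15 39
f 15 5 40
f 39 40 12
f 15 40 39
f 7 20 36
f 20 3 35
f 36 35 11
f 20 35 36
f 9 27 28
f 27 7 24
f 28 24 8
f 27 24 28
f 10 33 29
f 33 9 25
f 29 25 2
f 33 25 29
f 44 43 46
f 44 46 45
f 46 43 47
f 46 47 45
f 47 43 48
f 47 48 45
f 48 43 49
f 48 49 45
f 49 43 50
f 49 50 45
f 50 43 51
f 50 51 45
f 51 43 52
f 51 52 45
f 52 43 53
f 52 53 45
f 53 43 54
f 53 54 45
f 54 43 55
f 54 55 45
f 55 43 56
f 55 56 45
f 56 43 57
f 56 57 45
f 57 43 58
f 57 58 45
f 58 43 59
f 58 59 45
f 59 43 60
f 59 60 45
f 60 43 44
f 60 44 45
f 62 61 64
f 62 64 63
f 64 61 65
f 64 65 63
f 65 61 66
f 65 66 63
f 66 61 67
f 66 67 63
f 67 61 68
f 67 68 63
f 68 61 69
f 68 69 63
f 69 61 70
f 69 70 63
f 70 61 71
f 70 71 63
f 71 61 72
f 71 72 63
f 72 61 73
f 72 73 63
f 73 61 74
f 73 74 63
f 74 61 75
f 74 75 63
f 75 61 76
f 75 76 63
f 76 61 62
f 76 62 63



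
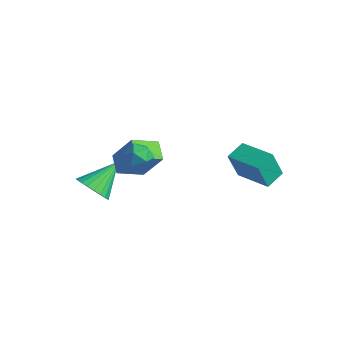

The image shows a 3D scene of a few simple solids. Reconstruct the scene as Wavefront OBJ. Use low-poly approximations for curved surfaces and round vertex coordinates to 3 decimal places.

v -2.124 -0.502 -2.09
v -1.136 -0.058 -0.517
v -1.847 0.832 -2.641
v -0.859 1.277 -1.068
v -1.181 -0.897 -2.572
v -0.193 -0.452 -0.999
v -0.904 0.438 -3.123
v 0.084 0.882 -1.55
v 0.347 -1.085 0.168
v 0.835 -0.709 -0.29
v 1.305 -1.571 0.79
v 1.793 -1.195 0.332
v 1.359 -0.806 0.831
v 0.766 -0.506 0.446
v 1.374 -1.774 0.054
v 0.781 -1.474 -0.331
v 1.469 -1.135 -0.361
v 1.46 -0.537 0.119
v 0.68 -1.743 0.381
v 0.671 -1.145 0.861
v -2.64 -1.367 -4.535
v -1.91 -1.716 -3.947
v -2.82 0.267 -3.345
v -1.707 -1.505 -4.205
v -1.645 -1.274 -4.513
v -1.735 -1.057 -4.824
v -1.962 -0.888 -5.092
v -2.293 -0.791 -5.275
v -2.677 -0.782 -5.345
v -3.055 -0.862 -5.292
v -3.37 -1.019 -5.123
v -3.574 -1.229 -4.865
v -3.636 -1.461 -4.557
v -3.546 -1.678 -4.245
v -3.318 -1.847 -3.978
v -2.987 -1.944 -3.795
v -2.604 -1.953 -3.725
v -2.225 -1.873 -3.778
v 2.358 3.555 -2.428
v 2.256 3.005 -0.908
v 2.137 4.573 -2.074
v 2.035 4.023 -0.554
v 4.225 3.877 -2.186
v 4.123 3.327 -0.666
v 4.004 4.895 -1.832
v 3.902 4.345 -0.312
f 2 4 1
f 5 2 1
f 1 4 3
f 3 5 1
f 2 8 4
f 6 2 5
f 6 8 2
f 4 8 3
f 7 5 3
f 3 8 7
f 7 6 5
f 8 6 7
f 9 20 14
f 9 14 10
f 9 10 16
f 9 16 19
f 9 19 20
f 10 14 18
f 14 20 13
f 20 19 11
f 19 16 15
f 16 10 17
f 12 18 13
f 12 13 11
f 12 11 15
f 12 15 17
f 12 17 18
f 13 18 14
f 11 13 20
f 15 11 19
f 17 15 16
f 18 17 10
f 22 21 24
f 22 24 23
f 24 21 25
f 24 25 23
f 25 21 26
f 25 26 23
f 26 21 27
f 26 27 23
f 27 21 28
f 27 28 23
f 28 21 29
f 28 29 23
f 29 21 30
f 29 30 23
f 30 21 31
f 30 31 23
f 31 21 32
f 31 32 23
f 32 21 33
f 32 33 23
f 33 21 34
f 33 34 23
f 34 21 35
f 34 35 23
f 35 21 36
f 35 36 23
f 36 21 37
f 36 37 23
f 37 21 38
f 37 38 23
f 38 21 22
f 38 22 23
f 40 42 39
f 43 40 39
f 39 42 41
f 41 43 39
f 40 46 42
f 44 40 43
f 44 46 40
f 42 46 41
f 45 43 41
f 41 46 45
f 45 44 43
f 46 44 45



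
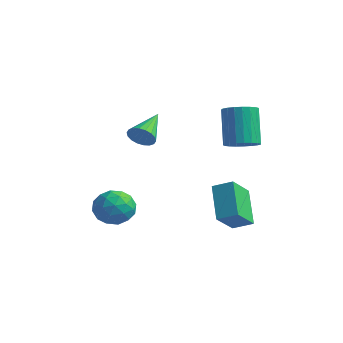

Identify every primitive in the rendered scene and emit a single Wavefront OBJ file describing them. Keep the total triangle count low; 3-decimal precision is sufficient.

v 2.087 -1.6 3.397
v 2.675 -1.541 3.733
v 1.453 -0.12 4.243
v 2.724 -1.377 3.483
v 2.646 -1.258 3.216
v 2.457 -1.206 2.985
v 2.196 -1.233 2.835
v 1.912 -1.332 2.797
v 1.664 -1.485 2.877
v 1.499 -1.66 3.06
v 1.451 -1.824 3.31
v 1.528 -1.943 3.577
v 1.717 -1.995 3.809
v 1.978 -1.968 3.958
v 2.262 -1.869 3.997
v 2.51 -1.716 3.916
v 3.041 2.862 -3.006
v 3.351 1.603 -2.002
v 1.811 3.696 -1.579
v 2.121 2.437 -0.575
v 3.859 3.383 -2.605
v 4.169 2.124 -1.601
v 2.629 4.217 -1.178
v 2.939 2.958 -0.174
v -1.034 0.362 -1.582
v -0.528 0.19 -2.5
v -1.952 -1.07 -1.82
v -1.446 -1.242 -2.738
v -0.924 -1.336 -1.818
v -0.356 -0.45 -1.671
v -2.124 -0.43 -2.649
v -1.556 0.456 -2.502
v -1.202 -0.299 -3.159
v -0.46 -0.859 -2.646
v -2.02 -0.021 -1.674
v -1.278 -0.581 -1.161
v -0.7 0.402 -2.021
v -1.78 -1.282 -2.299
v -1.472 -1.337 -1.759
v -1.175 -1.438 -2.298
v -0.599 0.026 -1.533
v -0.302 -0.076 -2.073
v -0.535 -0.973 -1.672
v -2.178 -0.804 -2.247
v -1.881 -0.906 -2.787
v -1.305 0.558 -2.022
v -1.008 0.457 -2.561
v -1.945 0.093 -2.648
v -0.799 0.013 -2.948
v -1.339 -0.829 -3.087
v -1.737 -0.351 -3.035
v -1.404 0.17 -2.949
v -0.363 -0.316 -2.646
v -0.903 -1.158 -2.785
v -0.596 -1.213 -2.245
v -0.262 -0.693 -2.158
v -0.759 -0.604 -3.033
v -1.577 0.278 -1.535
v -2.117 -0.564 -1.674
v -2.218 -0.187 -2.162
v -1.884 0.333 -2.075
v -1.141 -0.051 -1.233
v -1.681 -0.893 -1.372
v -1.076 -1.05 -1.371
v -0.743 -0.529 -1.285
v -1.721 -0.276 -1.287
v 3.167 3.281 2.067
v 3.941 3.486 2.321
v 3.187 4.044 4.167
v 2.413 3.839 3.913
v 3.827 3.786 2.184
v 3.074 4.345 4.029
v 3.6 3.999 2.026
v 2.846 4.558 3.872
v 3.297 4.088 1.876
v 2.544 4.647 3.721
v 2.972 4.037 1.759
v 2.219 4.596 3.604
v 2.681 3.856 1.695
v 1.927 4.414 3.54
v 2.473 3.575 1.695
v 1.72 4.133 3.541
v 2.386 3.243 1.76
v 1.633 3.801 3.605
v 2.433 2.917 1.878
v 1.68 3.476 3.723
v 2.608 2.655 2.029
v 1.854 3.214 3.874
v 2.879 2.5 2.186
v 2.125 3.059 4.031
v 3.199 2.481 2.323
v 2.446 3.04 4.168
v 3.515 2.6 2.415
v 2.761 3.159 4.261
v 3.769 2.836 2.448
v 3.016 3.395 4.293
v 3.92 3.15 2.415
v 3.167 3.709 4.26
f 2 1 4
f 2 4 3
f 4 1 5
f 4 5 3
f 5 1 6
f 5 6 3
f 6 1 7
f 6 7 3
f 7 1 8
f 7 8 3
f 8 1 9
f 8 9 3
f 9 1 10
f 9 10 3
f 10 1 11
f 10 11 3
f 11 1 12
f 11 12 3
f 12 1 13
f 12 13 3
f 13 1 14
f 13 14 3
f 14 1 15
f 14 15 3
f 15 1 16
f 15 16 3
f 16 1 2
f 16 2 3
f 18 20 17
f 21 18 17
f 17 20 19
f 19 21 17
f 18 24 20
f 22 18 21
f 22 24 18
f 20 24 19
f 23 21 19
f 19 24 23
f 23 22 21
f 24 22 23
f 25 62 41
f 62 36 65
f 41 65 30
f 62 65 41
f 25 41 37
f 41 30 42
f 37 42 26
f 41 42 37
f 25 37 46
f 37 26 47
f 46 47 32
f 37 47 46
f 25 46 58
f 46 32 61
f 58 61 35
f 46 61 58
f 25 58 62
f 58 35 66
f 62 66 36
f 58 66 62
f 26 42 53
f 42 30 56
f 53 56 34
f 42 56 53
f 30 65 43
f 65 36 64
f 43 64 29
f 65 64 43
f 36 66 63
f 66 35 59
f 63 59 27
f 66 59 63
f 35 61 60
f 61 32 48
f 60 48 31
f 61 48 60
f 32 47 52
f 47 26 49
f 52 49 33
f 47 49 52
f 28 54 40
f 54 34 55
f 40 55 29
f 54 55 40
f 28 40 38
f 40 29 39
f 38 39 27
f 40 39 38
f 28 38 45
f 38 27 44
f 45 44 31
f 38 44 45
f 28 45 50
f 45 31 51
f 50 51 33
f 45 51 50
f 28 50 54
f 50 33 57
f 54 57 34
f 50 57 54
f 29 55 43
f 55 34 56
f 43 56 30
f 55 56 43
f 27 39 63
f 39 29 64
f 63 64 36
f 39 64 63
f 31 44 60
f 44 27 59
f 60 59 35
f 44 59 60
f 33 51 52
f 51 31 48
f 52 48 32
f 51 48 52
f 34 57 53
f 57 33 49
f 53 49 26
f 57 49 53
f 68 67 71
f 68 71 69
f 69 71 72
f 69 72 70
f 71 67 73
f 71 73 72
f 72 73 74
f 72 74 70
f 73 67 75
f 73 75 74
f 74 75 76
f 74 76 70
f 75 67 77
f 75 77 76
f 76 77 78
f 76 78 70
f 77 67 79
f 77 79 78
f 78 79 80
f 78 80 70
f 79 67 81
f 79 81 80
f 80 81 82
f 80 82 70
f 81 67 83
f 81 83 82
f 82 83 84
f 82 84 70
f 83 67 85
f 83 85 84
f 84 85 86
f 84 86 70
f 85 67 87
f 85 87 86
f 86 87 88
f 86 88 70
f 87 67 89
f 87 89 88
f 88 89 90
f 88 90 70
f 89 67 91
f 89 91 90
f 90 91 92
f 90 92 70
f 91 67 93
f 91 93 92
f 92 93 94
f 92 94 70
f 93 67 95
f 93 95 94
f 94 95 96
f 94 96 70
f 95 67 97
f 95 97 96
f 96 97 98
f 96 98 70
f 97 67 68
f 97 68 98
f 98 68 69
f 98 69 70



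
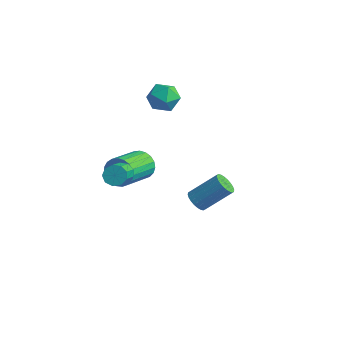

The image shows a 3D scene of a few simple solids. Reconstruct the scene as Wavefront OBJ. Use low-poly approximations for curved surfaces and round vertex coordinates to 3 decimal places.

v 1.718 -0.061 -1.685
v 2.013 0.18 -2.122
v 2.857 1.123 -1.032
v 2.562 0.881 -0.595
v 1.836 0.32 -2.106
v 2.68 1.263 -1.016
v 1.641 0.402 -2.025
v 2.485 1.344 -0.936
v 1.457 0.413 -1.893
v 2.301 1.356 -0.804
v 1.314 0.352 -1.729
v 2.158 1.295 -0.64
v 1.232 0.228 -1.559
v 2.076 1.171 -0.469
v 1.224 0.06 -1.407
v 2.068 1.003 -0.317
v 1.291 -0.126 -1.298
v 2.135 0.817 -0.208
v 1.423 -0.303 -1.248
v 2.267 0.64 -0.158
v 1.6 -0.443 -1.264
v 2.444 0.5 -0.174
v 1.795 -0.524 -1.344
v 2.639 0.418 -0.255
v 1.979 -0.536 -1.476
v 2.823 0.407 -0.387
v 2.122 -0.475 -1.64
v 2.966 0.468 -0.551
v 2.204 -0.351 -1.811
v 3.048 0.592 -0.721
v 2.212 -0.183 -1.963
v 3.056 0.76 -0.873
v 2.145 0.003 -2.072
v 2.989 0.946 -0.982
v -3.666 2.252 -3.578
v -3.27 2.539 -2.932
v -3.058 0.815 -2.296
v -3.454 0.528 -2.942
v -3.589 2.539 -2.824
v -3.377 0.815 -2.189
v -3.922 2.49 -2.847
v -3.71 0.766 -2.211
v -4.21 2.4 -2.996
v -3.998 0.675 -2.36
v -4.404 2.284 -3.246
v -4.192 0.559 -2.61
v -4.471 2.162 -3.553
v -4.259 0.438 -2.917
v -4.398 2.057 -3.864
v -4.186 0.332 -3.229
v -4.199 1.985 -4.126
v -3.987 0.26 -3.49
v -3.908 1.959 -4.293
v -3.695 0.234 -3.657
v -3.574 1.984 -4.337
v -3.362 0.259 -3.701
v -3.257 2.055 -4.249
v -3.045 0.331 -3.613
v -3.011 2.161 -4.045
v -2.799 0.436 -3.409
v -2.877 2.282 -3.76
v -2.665 0.557 -3.125
v -2.881 2.398 -3.444
v -2.668 0.674 -2.809
v -3.019 2.489 -3.151
v -2.807 0.765 -2.516
v -3.356 4.417 -0.114
v -2.82 4.132 0.528
v -4.32 3.428 0.252
v -3.784 3.143 0.894
v -4.168 3.936 0.958
v -3.572 4.547 0.732
v -3.568 3.013 0.048
v -2.972 3.624 -0.178
v -2.951 3.265 0.628
v -3.322 3.835 1.191
v -3.818 3.725 -0.411
v -4.189 4.295 0.152
v -2.638 -0.125 -2.112
v -2.212 -0.18 -2.487
v -1.456 -1.45 -1.443
v -1.882 -1.395 -1.068
v -2.123 0.092 -2.222
v -1.366 -1.178 -1.178
v -2.274 0.262 -1.906
v -1.518 -1.008 -0.861
v -2.596 0.251 -1.686
v -1.839 -1.019 -0.641
v -2.937 0.064 -1.665
v -2.181 -1.206 -0.621
v -3.139 -0.211 -1.854
v -2.383 -1.481 -0.81
v -3.106 -0.446 -2.164
v -2.35 -1.716 -1.119
v -2.855 -0.531 -2.449
v -2.098 -1.801 -1.405
v -2.501 -0.426 -2.577
v -1.745 -1.696 -1.532
f 2 1 5
f 2 5 3
f 3 5 6
f 3 6 4
f 5 1 7
f 5 7 6
f 6 7 8
f 6 8 4
f 7 1 9
f 7 9 8
f 8 9 10
f 8 10 4
f 9 1 11
f 9 11 10
f 10 11 12
f 10 12 4
f 11 1 13
f 11 13 12
f 12 13 14
f 12 14 4
f 13 1 15
f 13 15 14
f 14 15 16
f 14 16 4
f 15 1 17
f 15 17 16
f 16 17 18
f 16 18 4
f 17 1 19
f 17 19 18
f 18 19 20
f 18 20 4
f 19 1 21
f 19 21 20
f 20 21 22
f 20 22 4
f 21 1 23
f 21 23 22
f 22 23 24
f 22 24 4
f 23 1 25
f 23 25 24
f 24 25 26
f 24 26 4
f 25 1 27
f 25 27 26
f 26 27 28
f 26 28 4
f 27 1 29
f 27 29 28
f 28 29 30
f 28 30 4
f 29 1 31
f 29 31 30
f 30 31 32
f 30 32 4
f 31 1 33
f 31 33 32
f 32 33 34
f 32 34 4
f 33 1 2
f 33 2 34
f 34 2 3
f 34 3 4
f 36 35 39
f 36 39 37
f 37 39 40
f 37 40 38
f 39 35 41
f 39 41 40
f 40 41 42
f 40 42 38
f 41 35 43
f 41 43 42
f 42 43 44
f 42 44 38
f 43 35 45
f 43 45 44
f 44 45 46
f 44 46 38
f 45 35 47
f 45 47 46
f 46 47 48
f 46 48 38
f 47 35 49
f 47 49 48
f 48 49 50
f 48 50 38
f 49 35 51
f 49 51 50
f 50 51 52
f 50 52 38
f 51 35 53
f 51 53 52
f 52 53 54
f 52 54 38
f 53 35 55
f 53 55 54
f 54 55 56
f 54 56 38
f 55 35 57
f 55 57 56
f 56 57 58
f 56 58 38
f 57 35 59
f 57 59 58
f 58 59 60
f 58 60 38
f 59 35 61
f 59 61 60
f 60 61 62
f 60 62 38
f 61 35 63
f 61 63 62
f 62 63 64
f 62 64 38
f 63 35 65
f 63 65 64
f 64 65 66
f 64 66 38
f 65 35 36
f 65 36 66
f 66 36 37
f 66 37 38
f 67 78 72
f 67 72 68
f 67 68 74
f 67 74 77
f 67 77 78
f 68 72 76
f 72 78 71
f 78 77 69
f 77 74 73
f 74 68 75
f 70 76 71
f 70 71 69
f 70 69 73
f 70 73 75
f 70 75 76
f 71 76 72
f 69 71 78
f 73 69 77
f 75 73 74
f 76 75 68
f 80 79 83
f 80 83 81
f 81 83 84
f 81 84 82
f 83 79 85
f 83 85 84
f 84 85 86
f 84 86 82
f 85 79 87
f 85 87 86
f 86 87 88
f 86 88 82
f 87 79 89
f 87 89 88
f 88 89 90
f 88 90 82
f 89 79 91
f 89 91 90
f 90 91 92
f 90 92 82
f 91 79 93
f 91 93 92
f 92 93 94
f 92 94 82
f 93 79 95
f 93 95 94
f 94 95 96
f 94 96 82
f 95 79 97
f 95 97 96
f 96 97 98
f 96 98 82
f 97 79 80
f 97 80 98
f 98 80 81
f 98 81 82



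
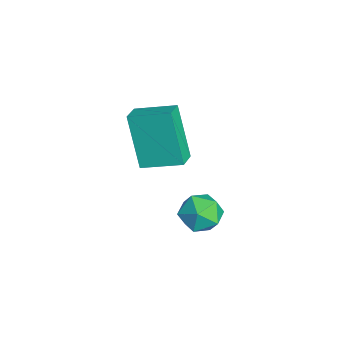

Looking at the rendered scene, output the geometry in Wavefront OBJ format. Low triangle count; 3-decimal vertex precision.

v 0.736 -2.453 0.683
v -0.086 -2.767 2.59
v 1.161 -1.105 1.089
v 0.339 -1.42 2.995
v 1.461 -2.76 0.945
v 0.639 -3.075 2.851
v 1.886 -1.413 1.35
v 1.064 -1.727 3.257
v 1.811 -0.344 -0.769
v 2.369 -0.372 -1.398
v 1.071 -1.308 -1.382
v 1.629 -1.336 -2.011
v 1.841 -1.618 -1.247
v 2.299 -1.022 -0.869
v 1.141 -0.658 -1.911
v 1.599 -0.062 -1.533
v 1.955 -0.566 -2.104
v 2.388 -1.16 -1.694
v 1.052 -0.52 -1.086
v 1.485 -1.114 -0.676
f 2 4 1
f 5 2 1
f 1 4 3
f 3 5 1
f 2 8 4
f 6 2 5
f 6 8 2
f 4 8 3
f 7 5 3
f 3 8 7
f 7 6 5
f 8 6 7
f 9 20 14
f 9 14 10
f 9 10 16
f 9 16 19
f 9 19 20
f 10 14 18
f 14 20 13
f 20 19 11
f 19 16 15
f 16 10 17
f 12 18 13
f 12 13 11
f 12 11 15
f 12 15 17
f 12 17 18
f 13 18 14
f 11 13 20
f 15 11 19
f 17 15 16
f 18 17 10



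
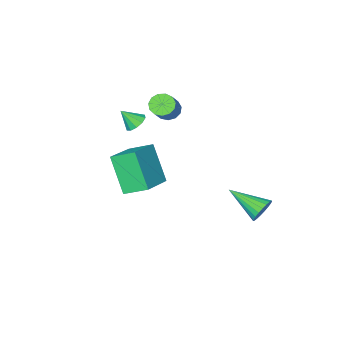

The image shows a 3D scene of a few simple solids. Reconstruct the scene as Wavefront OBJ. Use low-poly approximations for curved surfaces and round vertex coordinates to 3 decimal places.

v -0.308 -1.931 2.739
v 0.179 -1.643 2.573
v 0.208 -2.369 3.501
v 0.001 -1.435 2.814
v -0.295 -1.416 3.025
v -0.596 -1.593 3.128
v -0.788 -1.9 3.081
v -0.796 -2.219 2.904
v -0.618 -2.427 2.664
v -0.322 -2.446 2.452
v -0.021 -2.269 2.35
v 0.171 -1.962 2.396
v -2.32 -2.206 2.672
v -1.804 -2.452 2.408
v -0.963 -1.78 3.424
v -1.48 -1.534 3.688
v -1.86 -2.14 2.247
v -1.019 -1.469 3.263
v -2.061 -1.849 2.222
v -1.221 -1.178 3.238
v -2.345 -1.671 2.339
v -1.505 -1 3.355
v -2.621 -1.663 2.562
v -1.781 -0.992 3.578
v -2.802 -1.827 2.82
v -1.961 -1.156 3.836
v -2.829 -2.112 3.031
v -1.989 -1.44 4.047
v -2.695 -2.426 3.128
v -1.855 -1.754 4.144
v -2.442 -2.67 3.08
v -1.602 -1.999 4.096
v -2.151 -2.767 2.902
v -1.31 -2.095 3.919
v -1.913 -2.686 2.652
v -1.072 -2.014 3.668
v -4.194 2.453 -2.477
v -3.831 2.325 -3.073
v -3.546 0.787 -1.723
v -3.633 2.474 -2.912
v -3.533 2.62 -2.676
v -3.547 2.737 -2.405
v -3.673 2.805 -2.147
v -3.889 2.812 -1.946
v -4.157 2.757 -1.836
v -4.432 2.65 -1.838
v -4.666 2.508 -1.95
v -4.818 2.357 -2.153
v -4.862 2.223 -2.412
v -4.791 2.128 -2.682
v -4.616 2.09 -2.917
v -4.368 2.114 -3.076
v -4.091 2.197 -3.131
v 1.114 0.456 0.524
v 1.005 -0.652 2.257
v 0.445 1.364 1.062
v 0.335 0.256 2.795
v 2.665 1.244 1.125
v 2.555 0.136 2.858
v 1.995 2.152 1.663
v 1.886 1.044 3.396
f 2 1 4
f 2 4 3
f 4 1 5
f 4 5 3
f 5 1 6
f 5 6 3
f 6 1 7
f 6 7 3
f 7 1 8
f 7 8 3
f 8 1 9
f 8 9 3
f 9 1 10
f 9 10 3
f 10 1 11
f 10 11 3
f 11 1 12
f 11 12 3
f 12 1 2
f 12 2 3
f 14 13 17
f 14 17 15
f 15 17 18
f 15 18 16
f 17 13 19
f 17 19 18
f 18 19 20
f 18 20 16
f 19 13 21
f 19 21 20
f 20 21 22
f 20 22 16
f 21 13 23
f 21 23 22
f 22 23 24
f 22 24 16
f 23 13 25
f 23 25 24
f 24 25 26
f 24 26 16
f 25 13 27
f 25 27 26
f 26 27 28
f 26 28 16
f 27 13 29
f 27 29 28
f 28 29 30
f 28 30 16
f 29 13 31
f 29 31 30
f 30 31 32
f 30 32 16
f 31 13 33
f 31 33 32
f 32 33 34
f 32 34 16
f 33 13 35
f 33 35 34
f 34 35 36
f 34 36 16
f 35 13 14
f 35 14 36
f 36 14 15
f 36 15 16
f 38 37 40
f 38 40 39
f 40 37 41
f 40 41 39
f 41 37 42
f 41 42 39
f 42 37 43
f 42 43 39
f 43 37 44
f 43 44 39
f 44 37 45
f 44 45 39
f 45 37 46
f 45 46 39
f 46 37 47
f 46 47 39
f 47 37 48
f 47 48 39
f 48 37 49
f 48 49 39
f 49 37 50
f 49 50 39
f 50 37 51
f 50 51 39
f 51 37 52
f 51 52 39
f 52 37 53
f 52 53 39
f 53 37 38
f 53 38 39
f 55 57 54
f 58 55 54
f 54 57 56
f 56 58 54
f 55 61 57
f 59 55 58
f 59 61 55
f 57 61 56
f 60 58 56
f 56 61 60
f 60 59 58
f 61 59 60



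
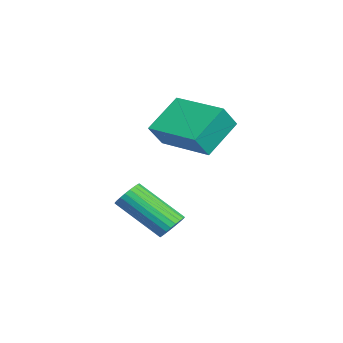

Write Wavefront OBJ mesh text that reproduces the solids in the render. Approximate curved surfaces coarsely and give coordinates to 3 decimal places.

v 1.536 -1.797 0.498
v 2.014 -2.21 1.272
v 2.853 -0.36 0.452
v 3.332 -0.774 1.227
v 2.428 -2.646 -0.507
v 2.907 -3.06 0.268
v 3.746 -1.21 -0.552
v 4.224 -1.623 0.222
v 4.12 -2.296 -3.418
v 4.547 -2.192 -3.104
v 4.007 -3.58 -1.908
v 3.58 -3.684 -2.222
v 4.403 -2.064 -3.021
v 3.862 -3.451 -1.825
v 4.215 -1.971 -2.998
v 3.674 -3.358 -1.802
v 4.013 -1.927 -3.038
v 3.472 -3.315 -1.843
v 3.827 -1.94 -3.137
v 3.287 -3.328 -1.941
v 3.686 -2.007 -3.279
v 3.145 -3.395 -2.083
v 3.611 -2.118 -3.441
v 3.07 -3.506 -2.245
v 3.614 -2.256 -3.6
v 3.073 -3.644 -2.404
v 3.693 -2.4 -3.732
v 3.153 -3.788 -2.536
v 3.838 -2.529 -3.815
v 3.297 -3.916 -2.619
v 4.026 -2.622 -3.838
v 3.485 -4.009 -2.642
v 4.228 -2.665 -3.797
v 3.687 -4.053 -2.602
v 4.413 -2.652 -3.699
v 3.873 -4.04 -2.503
v 4.555 -2.585 -3.557
v 4.014 -3.973 -2.361
v 4.63 -2.474 -3.395
v 4.089 -3.862 -2.199
v 4.627 -2.336 -3.236
v 4.086 -3.724 -2.04
f 2 4 1
f 5 2 1
f 1 4 3
f 3 5 1
f 2 8 4
f 6 2 5
f 6 8 2
f 4 8 3
f 7 5 3
f 3 8 7
f 7 6 5
f 8 6 7
f 10 9 13
f 10 13 11
f 11 13 14
f 11 14 12
f 13 9 15
f 13 15 14
f 14 15 16
f 14 16 12
f 15 9 17
f 15 17 16
f 16 17 18
f 16 18 12
f 17 9 19
f 17 19 18
f 18 19 20
f 18 20 12
f 19 9 21
f 19 21 20
f 20 21 22
f 20 22 12
f 21 9 23
f 21 23 22
f 22 23 24
f 22 24 12
f 23 9 25
f 23 25 24
f 24 25 26
f 24 26 12
f 25 9 27
f 25 27 26
f 26 27 28
f 26 28 12
f 27 9 29
f 27 29 28
f 28 29 30
f 28 30 12
f 29 9 31
f 29 31 30
f 30 31 32
f 30 32 12
f 31 9 33
f 31 33 32
f 32 33 34
f 32 34 12
f 33 9 35
f 33 35 34
f 34 35 36
f 34 36 12
f 35 9 37
f 35 37 36
f 36 37 38
f 36 38 12
f 37 9 39
f 37 39 38
f 38 39 40
f 38 40 12
f 39 9 41
f 39 41 40
f 40 41 42
f 40 42 12
f 41 9 10
f 41 10 42
f 42 10 11
f 42 11 12



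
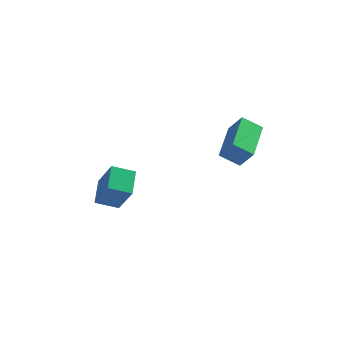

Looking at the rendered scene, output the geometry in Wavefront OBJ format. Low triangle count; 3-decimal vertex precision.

v -0.963 3.826 -0.455
v -1.834 3.616 -0.111
v -1.023 4.885 0.039
v -1.894 4.674 0.384
v -0.346 3.286 0.776
v -1.217 3.075 1.121
v -0.406 4.344 1.271
v -1.277 4.134 1.615
v 2.845 3.107 3.269
v 3.355 2.913 4.023
v 2.966 4.854 3.637
v 3.476 4.661 4.39
v 3.604 3.159 2.77
v 4.114 2.966 3.523
v 3.725 4.907 3.137
v 4.235 4.713 3.891
f 2 4 1
f 5 2 1
f 1 4 3
f 3 5 1
f 2 8 4
f 6 2 5
f 6 8 2
f 4 8 3
f 7 5 3
f 3 8 7
f 7 6 5
f 8 6 7
f 10 12 9
f 13 10 9
f 9 12 11
f 11 13 9
f 10 16 12
f 14 10 13
f 14 16 10
f 12 16 11
f 15 13 11
f 11 16 15
f 15 14 13
f 16 14 15



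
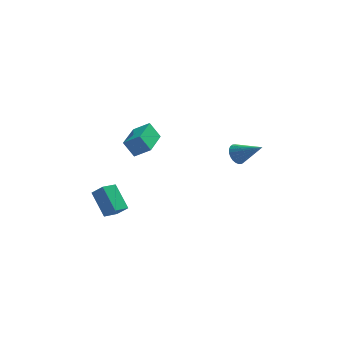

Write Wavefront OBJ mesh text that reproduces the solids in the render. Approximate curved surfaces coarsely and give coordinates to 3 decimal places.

v -3.831 -2.409 -1.814
v -3.246 -2.743 -1.158
v -4.48 -1.35 -0.698
v -3.895 -1.683 -0.042
v -3.185 -1.757 -2.058
v -2.6 -2.09 -1.402
v -3.834 -0.697 -0.942
v -3.249 -1.031 -0.286
v 3.023 -0.528 1.626
v 3.38 -0.613 1.078
v 4.257 -1.192 2.534
v 3.454 -0.377 1.15
v 3.463 -0.164 1.294
v 3.404 -0.007 1.489
v 3.288 0.072 1.705
v 3.131 0.059 1.909
v 2.958 -0.043 2.07
v 2.795 -0.219 2.163
v 2.666 -0.442 2.175
v 2.592 -0.678 2.103
v 2.583 -0.891 1.959
v 2.641 -1.048 1.764
v 2.758 -1.127 1.548
v 2.915 -1.114 1.344
v 3.088 -1.012 1.183
v 3.251 -0.836 1.09
v -2.292 1.016 0.573
v -2.868 1.228 1.486
v -1.768 2.953 0.455
v -2.344 3.165 1.368
v -1.416 0.815 1.172
v -1.992 1.027 2.085
v -0.892 2.752 1.054
v -1.468 2.964 1.967
f 2 4 1
f 5 2 1
f 1 4 3
f 3 5 1
f 2 8 4
f 6 2 5
f 6 8 2
f 4 8 3
f 7 5 3
f 3 8 7
f 7 6 5
f 8 6 7
f 10 9 12
f 10 12 11
f 12 9 13
f 12 13 11
f 13 9 14
f 13 14 11
f 14 9 15
f 14 15 11
f 15 9 16
f 15 16 11
f 16 9 17
f 16 17 11
f 17 9 18
f 17 18 11
f 18 9 19
f 18 19 11
f 19 9 20
f 19 20 11
f 20 9 21
f 20 21 11
f 21 9 22
f 21 22 11
f 22 9 23
f 22 23 11
f 23 9 24
f 23 24 11
f 24 9 25
f 24 25 11
f 25 9 26
f 25 26 11
f 26 9 10
f 26 10 11
f 28 30 27
f 31 28 27
f 27 30 29
f 29 31 27
f 28 34 30
f 32 28 31
f 32 34 28
f 30 34 29
f 33 31 29
f 29 34 33
f 33 32 31
f 34 32 33



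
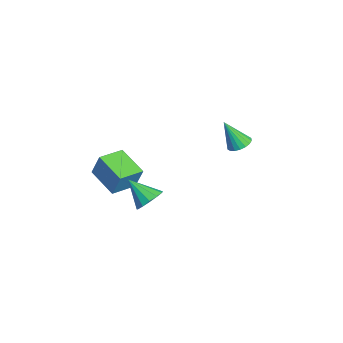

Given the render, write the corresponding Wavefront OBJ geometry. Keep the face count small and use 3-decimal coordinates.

v 2.379 -1.524 1.724
v 3.154 -1.582 2.216
v 1.541 -2.616 2.916
v 2.892 -1.176 2.403
v 2.467 -0.881 2.375
v 2.014 -0.79 2.14
v 1.676 -0.932 1.773
v 1.562 -1.262 1.39
v 1.707 -1.676 1.114
v 2.065 -2.042 1.031
v 2.523 -2.243 1.168
v 2.935 -2.216 1.481
v 3.17 -1.97 1.872
v -2.096 -3.091 1.591
v -1.671 -2.672 3.087
v -0.51 -2.079 0.857
v -0.085 -1.66 2.353
v -1.195 -4.42 1.707
v -0.77 -4.001 3.203
v 0.391 -3.408 0.973
v 0.816 -2.989 2.469
v -3.488 4.115 1.874
v -3.026 3.538 1.626
v -3.652 3.225 3.646
v -2.801 3.765 1.761
v -2.711 4.061 1.918
v -2.776 4.368 2.067
v -2.982 4.625 2.177
v -3.288 4.781 2.227
v -3.633 4.805 2.207
v -3.95 4.693 2.122
v -4.176 4.466 1.987
v -4.265 4.17 1.83
v -4.2 3.863 1.681
v -3.995 3.605 1.571
v -3.689 3.449 1.521
v -3.343 3.425 1.541
f 2 1 4
f 2 4 3
f 4 1 5
f 4 5 3
f 5 1 6
f 5 6 3
f 6 1 7
f 6 7 3
f 7 1 8
f 7 8 3
f 8 1 9
f 8 9 3
f 9 1 10
f 9 10 3
f 10 1 11
f 10 11 3
f 11 1 12
f 11 12 3
f 12 1 13
f 12 13 3
f 13 1 2
f 13 2 3
f 15 17 14
f 18 15 14
f 14 17 16
f 16 18 14
f 15 21 17
f 19 15 18
f 19 21 15
f 17 21 16
f 20 18 16
f 16 21 20
f 20 19 18
f 21 19 20
f 23 22 25
f 23 25 24
f 25 22 26
f 25 26 24
f 26 22 27
f 26 27 24
f 27 22 28
f 27 28 24
f 28 22 29
f 28 29 24
f 29 22 30
f 29 30 24
f 30 22 31
f 30 31 24
f 31 22 32
f 31 32 24
f 32 22 33
f 32 33 24
f 33 22 34
f 33 34 24
f 34 22 35
f 34 35 24
f 35 22 36
f 35 36 24
f 36 22 37
f 36 37 24
f 37 22 23
f 37 23 24



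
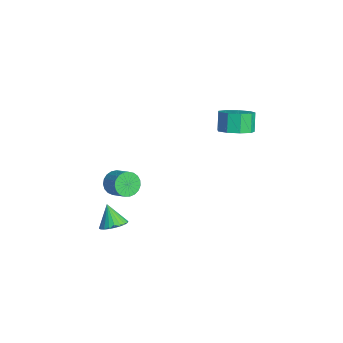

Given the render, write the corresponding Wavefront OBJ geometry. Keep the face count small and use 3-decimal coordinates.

v 1.997 -3.274 -0.651
v 2.304 -2.951 -1.387
v 3.369 -2.544 -0.765
v 3.063 -2.866 -0.029
v 2.12 -2.674 -1.255
v 3.186 -2.266 -0.633
v 1.916 -2.501 -1.019
v 2.982 -2.093 -0.396
v 1.725 -2.461 -0.719
v 2.791 -2.053 -0.096
v 1.582 -2.562 -0.407
v 2.648 -2.154 0.216
v 1.51 -2.786 -0.138
v 2.576 -2.378 0.485
v 1.523 -3.094 0.043
v 2.588 -2.686 0.666
v 1.617 -3.433 0.104
v 2.683 -3.026 0.726
v 1.777 -3.745 0.034
v 2.843 -3.338 0.656
v 1.976 -3.976 -0.155
v 3.041 -3.568 0.468
v 2.178 -4.085 -0.429
v 3.243 -3.677 0.193
v 2.348 -4.054 -0.742
v 3.414 -3.646 -0.119
v 2.458 -3.888 -1.039
v 3.524 -3.48 -0.416
v 2.489 -3.616 -1.269
v 3.554 -3.208 -0.646
v 2.434 -3.284 -1.392
v 3.5 -2.877 -0.769
v 2.983 3.585 3.096
v 3.917 3.526 3.635
v 3.272 3.776 4.782
v 2.337 3.835 4.244
v 3.795 4.221 3.415
v 3.15 4.471 4.563
v 3.293 4.619 3.047
v 2.648 4.868 4.194
v 2.646 4.532 2.701
v 2.001 4.782 3.849
v 2.156 4.003 2.541
v 1.511 4.252 3.688
v 2.053 3.278 2.64
v 1.408 3.528 3.787
v 2.385 2.697 2.953
v 1.74 2.947 4.1
v 2.997 2.532 3.333
v 2.351 2.781 4.48
v 3.602 2.859 3.602
v 2.956 3.108 4.75
v 3.543 -3.872 -3.06
v 4.225 -4.296 -2.726
v 2.797 -4.048 -1.76
v 4.298 -3.976 -2.641
v 4.257 -3.64 -2.619
v 4.106 -3.339 -2.665
v 3.87 -3.119 -2.77
v 3.584 -3.014 -2.92
v 3.292 -3.039 -3.092
v 3.038 -3.191 -3.258
v 2.862 -3.447 -3.394
v 2.788 -3.767 -3.48
v 2.83 -4.104 -3.501
v 2.981 -4.404 -3.456
v 3.217 -4.624 -3.35
v 3.503 -4.729 -3.2
v 3.795 -4.704 -3.029
v 4.048 -4.552 -2.863
f 2 1 5
f 2 5 3
f 3 5 6
f 3 6 4
f 5 1 7
f 5 7 6
f 6 7 8
f 6 8 4
f 7 1 9
f 7 9 8
f 8 9 10
f 8 10 4
f 9 1 11
f 9 11 10
f 10 11 12
f 10 12 4
f 11 1 13
f 11 13 12
f 12 13 14
f 12 14 4
f 13 1 15
f 13 15 14
f 14 15 16
f 14 16 4
f 15 1 17
f 15 17 16
f 16 17 18
f 16 18 4
f 17 1 19
f 17 19 18
f 18 19 20
f 18 20 4
f 19 1 21
f 19 21 20
f 20 21 22
f 20 22 4
f 21 1 23
f 21 23 22
f 22 23 24
f 22 24 4
f 23 1 25
f 23 25 24
f 24 25 26
f 24 26 4
f 25 1 27
f 25 27 26
f 26 27 28
f 26 28 4
f 27 1 29
f 27 29 28
f 28 29 30
f 28 30 4
f 29 1 31
f 29 31 30
f 30 31 32
f 30 32 4
f 31 1 2
f 31 2 32
f 32 2 3
f 32 3 4
f 34 33 37
f 34 37 35
f 35 37 38
f 35 38 36
f 37 33 39
f 37 39 38
f 38 39 40
f 38 40 36
f 39 33 41
f 39 41 40
f 40 41 42
f 40 42 36
f 41 33 43
f 41 43 42
f 42 43 44
f 42 44 36
f 43 33 45
f 43 45 44
f 44 45 46
f 44 46 36
f 45 33 47
f 45 47 46
f 46 47 48
f 46 48 36
f 47 33 49
f 47 49 48
f 48 49 50
f 48 50 36
f 49 33 51
f 49 51 50
f 50 51 52
f 50 52 36
f 51 33 34
f 51 34 52
f 52 34 35
f 52 35 36
f 54 53 56
f 54 56 55
f 56 53 57
f 56 57 55
f 57 53 58
f 57 58 55
f 58 53 59
f 58 59 55
f 59 53 60
f 59 60 55
f 60 53 61
f 60 61 55
f 61 53 62
f 61 62 55
f 62 53 63
f 62 63 55
f 63 53 64
f 63 64 55
f 64 53 65
f 64 65 55
f 65 53 66
f 65 66 55
f 66 53 67
f 66 67 55
f 67 53 68
f 67 68 55
f 68 53 69
f 68 69 55
f 69 53 70
f 69 70 55
f 70 53 54
f 70 54 55



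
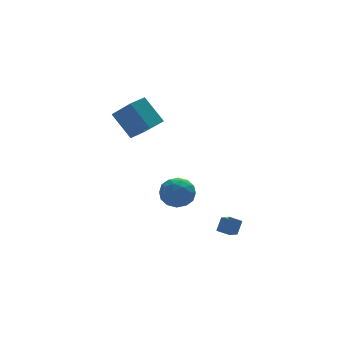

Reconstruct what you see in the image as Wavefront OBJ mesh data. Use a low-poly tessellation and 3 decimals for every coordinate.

v 3.055 -3.633 -3.528
v 3.154 -4.384 -3.12
v 3.524 -3.209 -2.861
v 3.623 -3.96 -2.453
v 3.737 -3.76 -3.927
v 3.836 -4.511 -3.519
v 4.206 -3.336 -3.26
v 4.305 -4.087 -2.852
v 0.66 -0.463 3.076
v 0.029 0.617 4.479
v 0.112 0.869 1.805
v -0.518 1.949 3.209
v 1.638 0.011 3.151
v 1.008 1.091 4.555
v 1.091 1.343 1.881
v 0.46 2.423 3.284
v 2.811 2.178 -2.51
v 3.633 2.282 -3.19
v 2.427 0.638 -3.21
v 3.249 0.742 -3.89
v 3.434 0.594 -2.844
v 3.671 1.546 -2.411
v 2.389 1.374 -3.989
v 2.626 2.326 -3.556
v 3.373 1.785 -4.104
v 4.019 1.303 -3.397
v 2.041 1.617 -3.003
v 2.687 1.135 -2.296
v 3.256 2.366 -2.788
v 2.804 0.554 -3.612
v 2.913 0.467 -2.997
v 3.396 0.529 -3.396
v 3.278 1.933 -2.331
v 3.761 1.994 -2.731
v 3.644 1.001 -2.527
v 2.299 0.926 -3.669
v 2.782 0.987 -4.069
v 2.664 2.391 -3.004
v 3.147 2.453 -3.403
v 2.416 1.919 -3.873
v 3.586 2.135 -3.725
v 3.36 1.229 -4.137
v 2.854 1.601 -4.195
v 2.994 2.161 -3.941
v 3.966 1.851 -3.31
v 3.74 0.946 -3.721
v 3.849 0.859 -3.106
v 3.988 1.418 -2.852
v 3.812 1.559 -3.847
v 2.32 1.974 -2.679
v 2.094 1.069 -3.09
v 2.072 1.502 -3.548
v 2.211 2.061 -3.294
v 2.7 1.691 -2.263
v 2.474 0.785 -2.675
v 3.066 0.759 -2.459
v 3.206 1.319 -2.205
v 2.248 1.361 -2.553
f 2 4 1
f 5 2 1
f 1 4 3
f 3 5 1
f 2 8 4
f 6 2 5
f 6 8 2
f 4 8 3
f 7 5 3
f 3 8 7
f 7 6 5
f 8 6 7
f 10 12 9
f 13 10 9
f 9 12 11
f 11 13 9
f 10 16 12
f 14 10 13
f 14 16 10
f 12 16 11
f 15 13 11
f 11 16 15
f 15 14 13
f 16 14 15
f 17 54 33
f 54 28 57
f 33 57 22
f 54 57 33
f 17 33 29
f 33 22 34
f 29 34 18
f 33 34 29
f 17 29 38
f 29 18 39
f 38 39 24
f 29 39 38
f 17 38 50
f 38 24 53
f 50 53 27
f 38 53 50
f 17 50 54
f 50 27 58
f 54 58 28
f 50 58 54
f 18 34 45
f 34 22 48
f 45 48 26
f 34 48 45
f 22 57 35
f 57 28 56
f 35 56 21
f 57 56 35
f 28 58 55
f 58 27 51
f 55 51 19
f 58 51 55
f 27 53 52
f 53 24 40
f 52 40 23
f 53 40 52
f 24 39 44
f 39 18 41
f 44 41 25
f 39 41 44
f 20 46 32
f 46 26 47
f 32 47 21
f 46 47 32
f 20 32 30
f 32 21 31
f 30 31 19
f 32 31 30
f 20 30 37
f 30 19 36
f 37 36 23
f 30 36 37
f 20 37 42
f 37 23 43
f 42 43 25
f 37 43 42
f 20 42 46
f 42 25 49
f 46 49 26
f 42 49 46
f 21 47 35
f 47 26 48
f 35 48 22
f 47 48 35
f 19 31 55
f 31 21 56
f 55 56 28
f 31 56 55
f 23 36 52
f 36 19 51
f 52 51 27
f 36 51 52
f 25 43 44
f 43 23 40
f 44 40 24
f 43 40 44
f 26 49 45
f 49 25 41
f 45 41 18
f 49 41 45

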